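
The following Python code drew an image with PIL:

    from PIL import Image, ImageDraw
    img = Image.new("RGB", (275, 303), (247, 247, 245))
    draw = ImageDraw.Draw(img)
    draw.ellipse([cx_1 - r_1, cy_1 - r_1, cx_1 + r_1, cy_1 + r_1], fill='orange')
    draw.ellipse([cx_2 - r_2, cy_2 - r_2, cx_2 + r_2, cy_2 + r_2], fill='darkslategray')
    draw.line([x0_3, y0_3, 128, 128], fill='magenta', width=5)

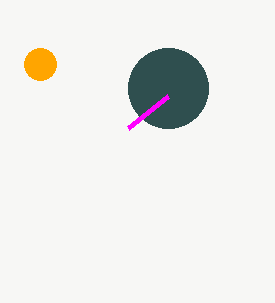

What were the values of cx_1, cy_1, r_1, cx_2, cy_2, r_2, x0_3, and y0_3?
cx_1 = 40, cy_1 = 64, r_1 = 16, cx_2 = 168, cy_2 = 88, r_2 = 40, x0_3 = 168, y0_3 = 96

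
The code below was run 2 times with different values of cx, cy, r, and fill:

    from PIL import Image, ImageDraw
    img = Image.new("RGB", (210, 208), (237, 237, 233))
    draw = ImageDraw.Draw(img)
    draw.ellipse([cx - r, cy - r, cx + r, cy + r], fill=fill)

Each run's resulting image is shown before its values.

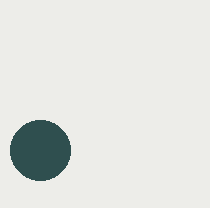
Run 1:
cx = 40, cy = 150, r = 30, fill = 'darkslategray'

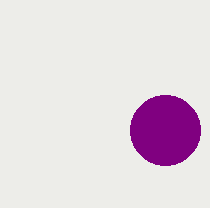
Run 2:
cx = 165
cy = 130
r = 35
fill = 'purple'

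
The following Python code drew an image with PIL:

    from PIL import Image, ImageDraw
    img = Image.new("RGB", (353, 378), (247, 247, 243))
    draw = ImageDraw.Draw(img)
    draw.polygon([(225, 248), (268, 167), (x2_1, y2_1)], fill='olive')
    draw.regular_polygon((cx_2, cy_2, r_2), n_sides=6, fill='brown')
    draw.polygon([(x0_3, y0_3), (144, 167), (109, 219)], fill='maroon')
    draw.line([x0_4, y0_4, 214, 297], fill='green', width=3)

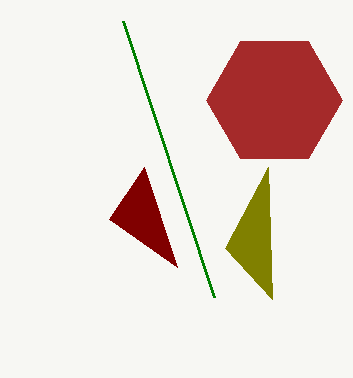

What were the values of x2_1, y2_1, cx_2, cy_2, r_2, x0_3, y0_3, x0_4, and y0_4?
x2_1 = 272, y2_1 = 299, cx_2 = 274, cy_2 = 100, r_2 = 68, x0_3 = 177, y0_3 = 267, x0_4 = 123, y0_4 = 21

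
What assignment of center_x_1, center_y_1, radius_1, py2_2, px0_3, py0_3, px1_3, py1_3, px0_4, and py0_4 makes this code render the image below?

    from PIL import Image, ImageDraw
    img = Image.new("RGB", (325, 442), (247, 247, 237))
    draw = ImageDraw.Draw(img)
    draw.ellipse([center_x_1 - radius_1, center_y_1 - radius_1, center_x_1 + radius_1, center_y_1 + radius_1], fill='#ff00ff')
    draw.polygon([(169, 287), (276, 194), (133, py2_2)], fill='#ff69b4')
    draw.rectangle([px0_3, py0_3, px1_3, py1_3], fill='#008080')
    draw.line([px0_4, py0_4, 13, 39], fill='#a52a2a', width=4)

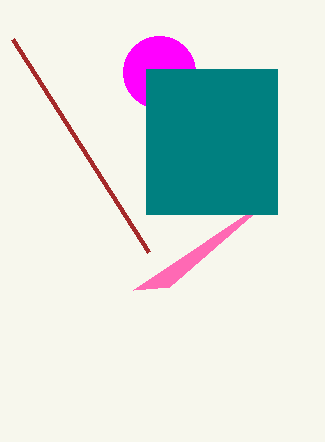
center_x_1 = 159
center_y_1 = 72
radius_1 = 36
py2_2 = 290
px0_3 = 146
py0_3 = 69
px1_3 = 277
py1_3 = 214
px0_4 = 149
py0_4 = 252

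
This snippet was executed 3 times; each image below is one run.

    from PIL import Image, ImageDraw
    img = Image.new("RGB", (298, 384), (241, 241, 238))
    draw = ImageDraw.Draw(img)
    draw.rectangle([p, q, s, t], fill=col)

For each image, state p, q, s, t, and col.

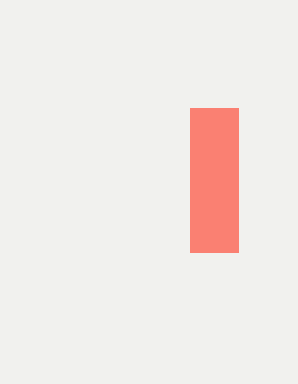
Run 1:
p = 190; q = 108; s = 238; t = 252; col = 'salmon'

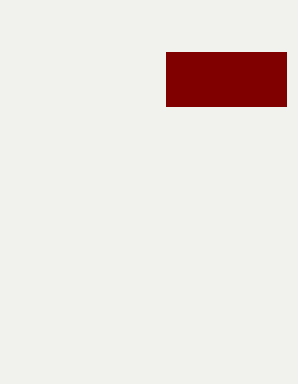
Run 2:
p = 166
q = 52
s = 286
t = 106
col = 'maroon'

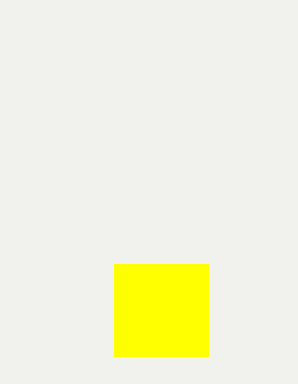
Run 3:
p = 114; q = 264; s = 208; t = 356; col = 'yellow'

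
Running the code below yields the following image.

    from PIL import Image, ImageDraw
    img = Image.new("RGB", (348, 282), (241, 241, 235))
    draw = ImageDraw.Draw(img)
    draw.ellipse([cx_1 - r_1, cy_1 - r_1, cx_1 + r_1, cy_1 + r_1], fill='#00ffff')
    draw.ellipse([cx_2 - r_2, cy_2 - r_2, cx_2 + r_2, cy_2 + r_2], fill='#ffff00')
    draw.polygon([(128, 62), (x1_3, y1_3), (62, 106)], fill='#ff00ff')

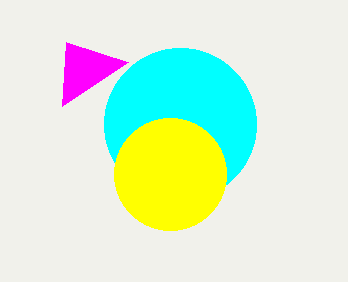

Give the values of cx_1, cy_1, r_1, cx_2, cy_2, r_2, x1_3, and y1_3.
cx_1 = 180
cy_1 = 124
r_1 = 76
cx_2 = 170
cy_2 = 174
r_2 = 56
x1_3 = 66
y1_3 = 42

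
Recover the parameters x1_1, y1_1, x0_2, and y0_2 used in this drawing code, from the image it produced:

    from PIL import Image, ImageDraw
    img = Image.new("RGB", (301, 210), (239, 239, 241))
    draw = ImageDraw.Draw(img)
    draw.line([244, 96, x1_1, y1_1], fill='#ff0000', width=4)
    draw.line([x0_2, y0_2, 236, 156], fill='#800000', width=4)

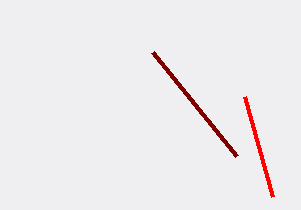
x1_1 = 272
y1_1 = 196
x0_2 = 152
y0_2 = 52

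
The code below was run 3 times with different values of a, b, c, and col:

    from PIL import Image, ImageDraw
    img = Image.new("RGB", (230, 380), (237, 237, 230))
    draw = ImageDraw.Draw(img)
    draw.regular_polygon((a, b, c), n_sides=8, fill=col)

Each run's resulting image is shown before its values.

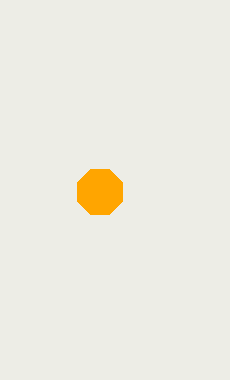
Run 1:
a = 100, b = 192, c = 24, col = 'orange'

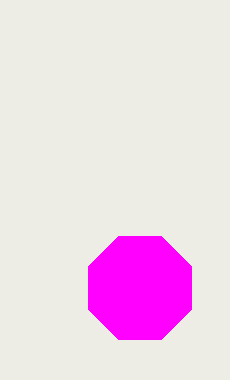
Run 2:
a = 140; b = 288; c = 56; col = 'magenta'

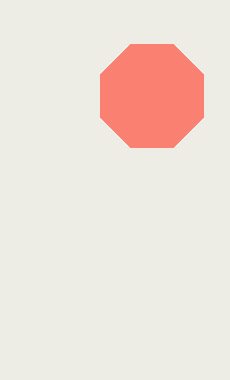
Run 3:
a = 152; b = 96; c = 56; col = 'salmon'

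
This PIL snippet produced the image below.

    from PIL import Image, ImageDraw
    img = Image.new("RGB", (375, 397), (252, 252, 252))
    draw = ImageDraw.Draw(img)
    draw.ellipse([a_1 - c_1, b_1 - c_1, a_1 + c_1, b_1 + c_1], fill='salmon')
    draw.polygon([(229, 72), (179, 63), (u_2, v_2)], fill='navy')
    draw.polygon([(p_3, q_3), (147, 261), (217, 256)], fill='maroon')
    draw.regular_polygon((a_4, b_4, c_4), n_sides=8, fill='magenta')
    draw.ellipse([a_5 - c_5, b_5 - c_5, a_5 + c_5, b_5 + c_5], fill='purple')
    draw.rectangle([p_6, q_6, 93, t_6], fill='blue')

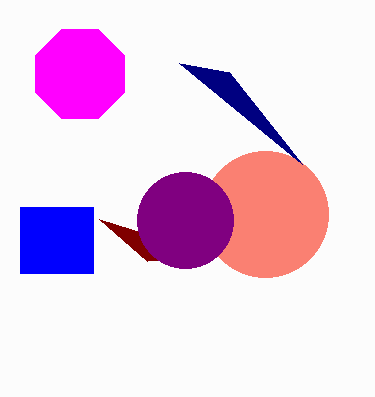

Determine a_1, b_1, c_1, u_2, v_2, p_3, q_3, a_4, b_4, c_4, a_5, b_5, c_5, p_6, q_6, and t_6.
a_1 = 265; b_1 = 214; c_1 = 63; u_2 = 302; v_2 = 164; p_3 = 99; q_3 = 219; a_4 = 80; b_4 = 74; c_4 = 48; a_5 = 185; b_5 = 220; c_5 = 48; p_6 = 20; q_6 = 207; t_6 = 273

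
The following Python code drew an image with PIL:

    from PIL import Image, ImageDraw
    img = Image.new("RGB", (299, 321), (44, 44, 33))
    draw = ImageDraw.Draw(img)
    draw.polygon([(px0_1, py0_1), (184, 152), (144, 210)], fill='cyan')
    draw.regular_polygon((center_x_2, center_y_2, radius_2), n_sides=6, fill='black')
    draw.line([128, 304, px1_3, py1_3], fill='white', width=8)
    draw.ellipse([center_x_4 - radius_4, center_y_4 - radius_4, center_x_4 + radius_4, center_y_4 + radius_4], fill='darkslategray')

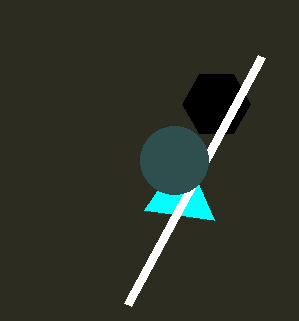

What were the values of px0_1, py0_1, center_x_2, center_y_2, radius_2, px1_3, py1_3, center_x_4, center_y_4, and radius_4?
px0_1 = 214
py0_1 = 220
center_x_2 = 216
center_y_2 = 104
radius_2 = 34
px1_3 = 262
py1_3 = 56
center_x_4 = 174
center_y_4 = 160
radius_4 = 34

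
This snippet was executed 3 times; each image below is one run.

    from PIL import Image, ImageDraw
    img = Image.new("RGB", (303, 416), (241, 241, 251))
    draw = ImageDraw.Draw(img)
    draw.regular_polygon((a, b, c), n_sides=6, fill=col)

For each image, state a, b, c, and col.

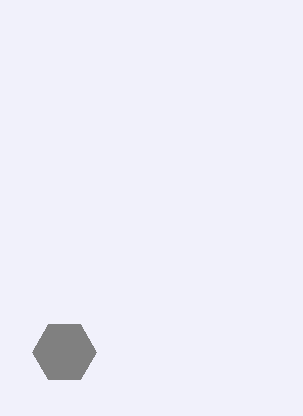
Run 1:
a = 64, b = 352, c = 32, col = 'gray'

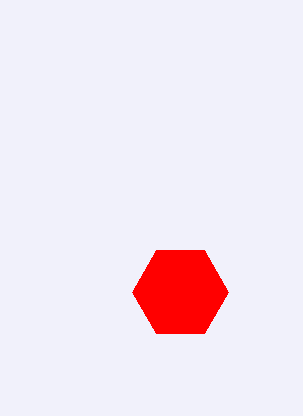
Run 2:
a = 180; b = 292; c = 48; col = 'red'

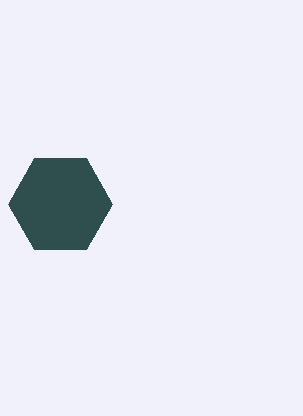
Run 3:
a = 60
b = 204
c = 52
col = 'darkslategray'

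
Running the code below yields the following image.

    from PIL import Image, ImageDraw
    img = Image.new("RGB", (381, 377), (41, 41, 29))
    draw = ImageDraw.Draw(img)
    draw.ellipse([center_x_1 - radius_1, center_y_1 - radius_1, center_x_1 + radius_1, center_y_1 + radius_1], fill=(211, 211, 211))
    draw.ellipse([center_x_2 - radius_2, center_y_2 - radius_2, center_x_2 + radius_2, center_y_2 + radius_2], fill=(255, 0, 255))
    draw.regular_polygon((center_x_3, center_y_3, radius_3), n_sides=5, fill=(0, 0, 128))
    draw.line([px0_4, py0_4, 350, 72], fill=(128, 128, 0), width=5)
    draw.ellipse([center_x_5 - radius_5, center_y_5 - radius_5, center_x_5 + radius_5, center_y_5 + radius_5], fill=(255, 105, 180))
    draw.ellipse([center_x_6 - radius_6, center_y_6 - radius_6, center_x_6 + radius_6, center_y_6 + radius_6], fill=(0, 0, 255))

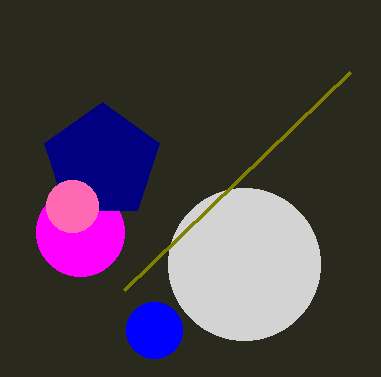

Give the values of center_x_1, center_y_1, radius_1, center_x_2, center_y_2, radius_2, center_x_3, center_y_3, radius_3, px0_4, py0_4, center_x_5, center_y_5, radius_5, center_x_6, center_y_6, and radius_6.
center_x_1 = 244; center_y_1 = 264; radius_1 = 76; center_x_2 = 80; center_y_2 = 232; radius_2 = 44; center_x_3 = 102; center_y_3 = 162; radius_3 = 60; px0_4 = 124; py0_4 = 290; center_x_5 = 72; center_y_5 = 206; radius_5 = 26; center_x_6 = 154; center_y_6 = 330; radius_6 = 28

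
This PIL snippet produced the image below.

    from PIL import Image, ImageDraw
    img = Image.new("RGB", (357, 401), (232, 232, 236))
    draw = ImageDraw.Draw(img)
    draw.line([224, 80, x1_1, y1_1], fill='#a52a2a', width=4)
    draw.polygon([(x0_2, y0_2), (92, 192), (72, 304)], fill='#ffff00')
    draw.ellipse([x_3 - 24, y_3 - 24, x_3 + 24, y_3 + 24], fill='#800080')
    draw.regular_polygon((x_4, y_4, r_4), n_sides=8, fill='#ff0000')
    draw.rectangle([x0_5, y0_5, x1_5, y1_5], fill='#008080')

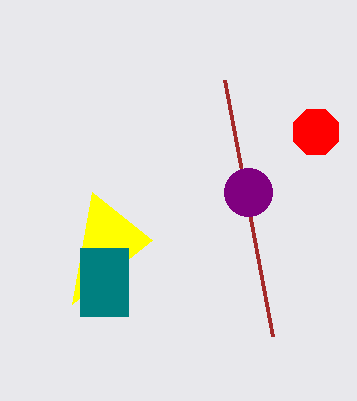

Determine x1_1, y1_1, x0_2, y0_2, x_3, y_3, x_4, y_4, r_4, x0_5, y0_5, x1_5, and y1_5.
x1_1 = 272, y1_1 = 336, x0_2 = 152, y0_2 = 240, x_3 = 248, y_3 = 192, x_4 = 316, y_4 = 132, r_4 = 24, x0_5 = 80, y0_5 = 248, x1_5 = 128, y1_5 = 316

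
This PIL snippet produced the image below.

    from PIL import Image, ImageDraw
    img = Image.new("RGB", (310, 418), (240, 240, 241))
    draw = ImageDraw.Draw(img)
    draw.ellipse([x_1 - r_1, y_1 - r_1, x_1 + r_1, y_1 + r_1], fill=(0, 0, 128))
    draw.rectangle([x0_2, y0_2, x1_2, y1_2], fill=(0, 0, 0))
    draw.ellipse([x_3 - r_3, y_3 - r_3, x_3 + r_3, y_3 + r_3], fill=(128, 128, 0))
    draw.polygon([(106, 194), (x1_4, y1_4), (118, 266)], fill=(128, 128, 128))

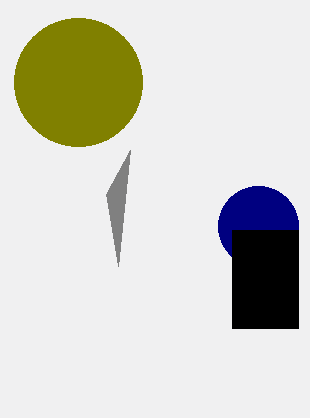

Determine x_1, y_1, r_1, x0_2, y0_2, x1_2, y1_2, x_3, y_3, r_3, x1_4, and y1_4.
x_1 = 258; y_1 = 226; r_1 = 40; x0_2 = 232; y0_2 = 230; x1_2 = 298; y1_2 = 328; x_3 = 78; y_3 = 82; r_3 = 64; x1_4 = 130; y1_4 = 150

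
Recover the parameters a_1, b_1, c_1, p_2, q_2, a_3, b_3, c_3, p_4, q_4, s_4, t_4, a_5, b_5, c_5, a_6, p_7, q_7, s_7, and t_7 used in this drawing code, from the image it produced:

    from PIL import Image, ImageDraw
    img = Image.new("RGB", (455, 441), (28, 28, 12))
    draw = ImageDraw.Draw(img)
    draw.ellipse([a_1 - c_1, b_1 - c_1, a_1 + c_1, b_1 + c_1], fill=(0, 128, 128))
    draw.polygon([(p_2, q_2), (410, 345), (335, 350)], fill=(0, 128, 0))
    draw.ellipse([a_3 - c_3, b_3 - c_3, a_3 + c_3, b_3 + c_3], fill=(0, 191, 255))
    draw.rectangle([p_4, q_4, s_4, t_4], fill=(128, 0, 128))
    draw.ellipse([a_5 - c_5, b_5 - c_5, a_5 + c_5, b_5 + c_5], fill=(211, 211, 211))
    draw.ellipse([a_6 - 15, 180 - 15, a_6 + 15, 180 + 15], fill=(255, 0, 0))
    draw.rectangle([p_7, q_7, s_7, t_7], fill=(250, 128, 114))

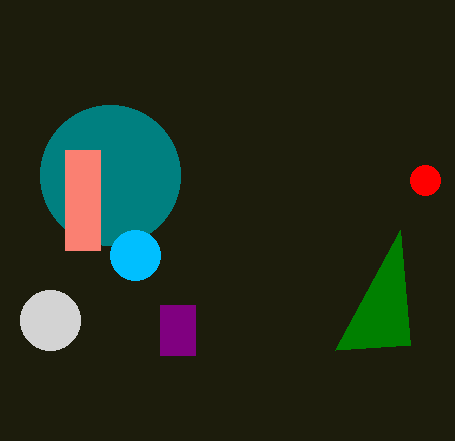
a_1 = 110; b_1 = 175; c_1 = 70; p_2 = 400; q_2 = 230; a_3 = 135; b_3 = 255; c_3 = 25; p_4 = 160; q_4 = 305; s_4 = 195; t_4 = 355; a_5 = 50; b_5 = 320; c_5 = 30; a_6 = 425; p_7 = 65; q_7 = 150; s_7 = 100; t_7 = 250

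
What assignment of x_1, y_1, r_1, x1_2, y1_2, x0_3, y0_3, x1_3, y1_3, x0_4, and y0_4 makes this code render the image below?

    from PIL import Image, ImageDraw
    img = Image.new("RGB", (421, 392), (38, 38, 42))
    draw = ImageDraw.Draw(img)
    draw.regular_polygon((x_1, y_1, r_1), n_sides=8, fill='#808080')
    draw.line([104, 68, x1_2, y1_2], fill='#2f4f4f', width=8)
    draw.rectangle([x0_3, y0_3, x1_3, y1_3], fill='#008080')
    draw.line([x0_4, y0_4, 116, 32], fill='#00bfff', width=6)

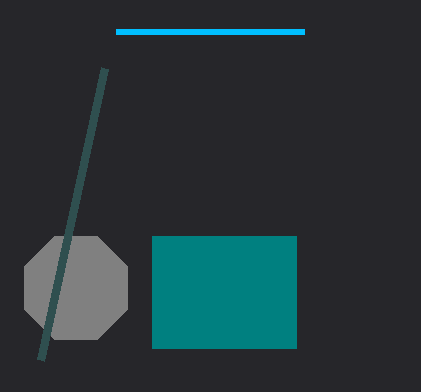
x_1 = 76
y_1 = 288
r_1 = 56
x1_2 = 40
y1_2 = 360
x0_3 = 152
y0_3 = 236
x1_3 = 296
y1_3 = 348
x0_4 = 304
y0_4 = 32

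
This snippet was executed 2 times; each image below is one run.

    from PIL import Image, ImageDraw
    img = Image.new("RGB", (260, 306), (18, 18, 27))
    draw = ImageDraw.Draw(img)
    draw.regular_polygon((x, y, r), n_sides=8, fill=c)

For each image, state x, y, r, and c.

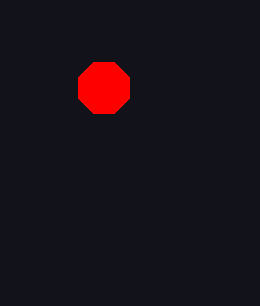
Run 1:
x = 104; y = 88; r = 28; c = 'red'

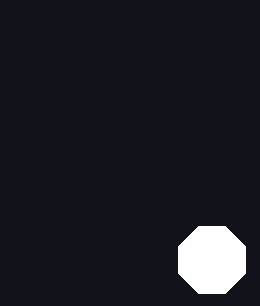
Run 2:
x = 212; y = 260; r = 36; c = 'white'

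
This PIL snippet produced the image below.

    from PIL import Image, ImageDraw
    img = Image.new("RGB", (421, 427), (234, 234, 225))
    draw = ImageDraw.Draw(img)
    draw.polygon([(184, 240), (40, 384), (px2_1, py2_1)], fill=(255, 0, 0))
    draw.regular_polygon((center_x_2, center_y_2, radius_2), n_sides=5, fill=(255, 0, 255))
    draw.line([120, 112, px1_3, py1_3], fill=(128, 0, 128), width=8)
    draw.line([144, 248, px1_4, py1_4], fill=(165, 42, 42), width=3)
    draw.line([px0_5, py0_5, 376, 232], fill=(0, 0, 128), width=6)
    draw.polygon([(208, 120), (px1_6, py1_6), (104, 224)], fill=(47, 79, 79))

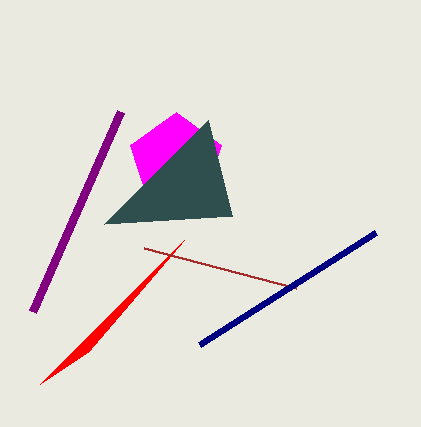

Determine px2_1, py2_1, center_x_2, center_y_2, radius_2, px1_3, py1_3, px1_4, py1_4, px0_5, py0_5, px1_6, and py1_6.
px2_1 = 88; py2_1 = 352; center_x_2 = 176; center_y_2 = 160; radius_2 = 48; px1_3 = 32; py1_3 = 312; px1_4 = 296; py1_4 = 288; px0_5 = 200; py0_5 = 344; px1_6 = 232; py1_6 = 216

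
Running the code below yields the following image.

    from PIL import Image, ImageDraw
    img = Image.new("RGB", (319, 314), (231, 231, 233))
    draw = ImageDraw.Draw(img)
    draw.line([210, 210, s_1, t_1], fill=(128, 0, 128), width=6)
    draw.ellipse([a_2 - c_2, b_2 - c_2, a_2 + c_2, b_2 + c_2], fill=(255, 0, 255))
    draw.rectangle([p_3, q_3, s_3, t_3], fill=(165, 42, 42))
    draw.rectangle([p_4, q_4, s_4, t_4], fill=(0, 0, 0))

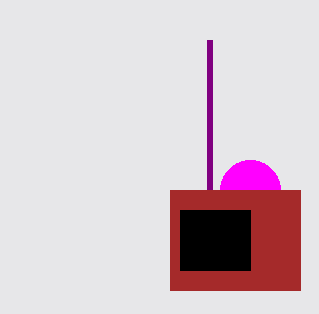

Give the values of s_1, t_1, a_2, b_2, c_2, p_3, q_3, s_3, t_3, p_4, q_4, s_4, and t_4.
s_1 = 210; t_1 = 40; a_2 = 250; b_2 = 190; c_2 = 30; p_3 = 170; q_3 = 190; s_3 = 300; t_3 = 290; p_4 = 180; q_4 = 210; s_4 = 250; t_4 = 270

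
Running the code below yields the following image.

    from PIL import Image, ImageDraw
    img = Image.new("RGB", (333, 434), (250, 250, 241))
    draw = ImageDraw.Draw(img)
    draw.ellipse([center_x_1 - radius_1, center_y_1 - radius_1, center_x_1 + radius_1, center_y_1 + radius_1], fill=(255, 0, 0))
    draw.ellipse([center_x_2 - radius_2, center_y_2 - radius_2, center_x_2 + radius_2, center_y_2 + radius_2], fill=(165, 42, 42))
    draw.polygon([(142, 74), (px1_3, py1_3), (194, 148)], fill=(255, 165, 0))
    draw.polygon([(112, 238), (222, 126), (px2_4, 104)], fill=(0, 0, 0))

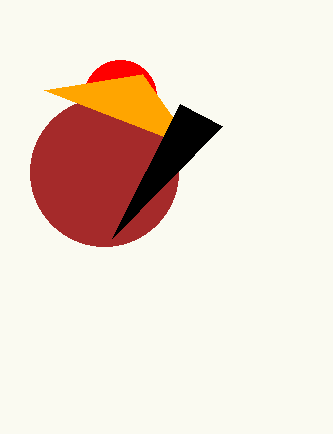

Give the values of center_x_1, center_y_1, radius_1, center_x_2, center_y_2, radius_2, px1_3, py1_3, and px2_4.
center_x_1 = 120, center_y_1 = 96, radius_1 = 36, center_x_2 = 104, center_y_2 = 172, radius_2 = 74, px1_3 = 44, py1_3 = 90, px2_4 = 180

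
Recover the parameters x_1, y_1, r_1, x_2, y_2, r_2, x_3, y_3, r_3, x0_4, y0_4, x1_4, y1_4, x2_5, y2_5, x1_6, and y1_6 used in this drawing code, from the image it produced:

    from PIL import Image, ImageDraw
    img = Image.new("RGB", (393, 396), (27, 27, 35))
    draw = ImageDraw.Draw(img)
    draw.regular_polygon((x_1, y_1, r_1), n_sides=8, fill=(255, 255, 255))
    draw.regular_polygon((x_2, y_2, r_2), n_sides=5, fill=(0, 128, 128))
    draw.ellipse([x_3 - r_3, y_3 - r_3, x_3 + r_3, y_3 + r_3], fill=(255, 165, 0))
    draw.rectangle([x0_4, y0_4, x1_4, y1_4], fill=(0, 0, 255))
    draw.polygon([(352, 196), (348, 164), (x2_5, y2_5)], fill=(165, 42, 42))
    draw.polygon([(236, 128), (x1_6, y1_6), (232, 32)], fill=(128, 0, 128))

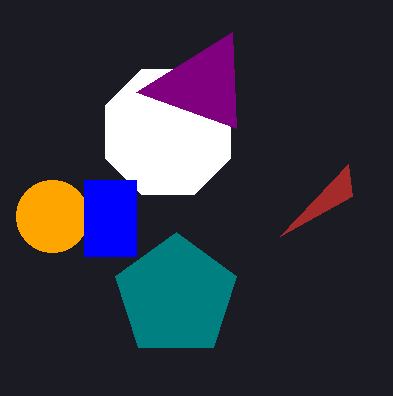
x_1 = 168
y_1 = 132
r_1 = 68
x_2 = 176
y_2 = 296
r_2 = 64
x_3 = 52
y_3 = 216
r_3 = 36
x0_4 = 84
y0_4 = 180
x1_4 = 136
y1_4 = 256
x2_5 = 280
y2_5 = 236
x1_6 = 136
y1_6 = 92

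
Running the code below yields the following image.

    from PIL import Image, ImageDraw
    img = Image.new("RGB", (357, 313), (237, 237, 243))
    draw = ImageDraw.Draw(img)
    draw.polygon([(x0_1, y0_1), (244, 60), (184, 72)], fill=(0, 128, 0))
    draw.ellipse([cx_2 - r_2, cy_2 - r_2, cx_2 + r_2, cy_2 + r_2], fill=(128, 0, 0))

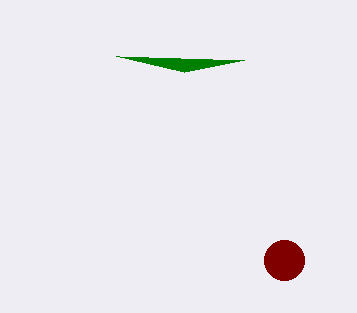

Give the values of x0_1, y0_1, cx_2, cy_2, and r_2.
x0_1 = 116, y0_1 = 56, cx_2 = 284, cy_2 = 260, r_2 = 20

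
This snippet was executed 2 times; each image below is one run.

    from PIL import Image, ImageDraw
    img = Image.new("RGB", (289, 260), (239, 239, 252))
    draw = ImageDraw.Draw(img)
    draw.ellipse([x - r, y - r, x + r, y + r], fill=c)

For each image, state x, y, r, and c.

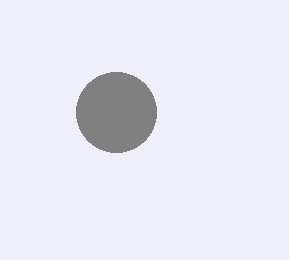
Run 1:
x = 116
y = 112
r = 40
c = 'gray'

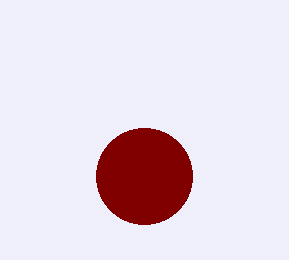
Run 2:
x = 144; y = 176; r = 48; c = 'maroon'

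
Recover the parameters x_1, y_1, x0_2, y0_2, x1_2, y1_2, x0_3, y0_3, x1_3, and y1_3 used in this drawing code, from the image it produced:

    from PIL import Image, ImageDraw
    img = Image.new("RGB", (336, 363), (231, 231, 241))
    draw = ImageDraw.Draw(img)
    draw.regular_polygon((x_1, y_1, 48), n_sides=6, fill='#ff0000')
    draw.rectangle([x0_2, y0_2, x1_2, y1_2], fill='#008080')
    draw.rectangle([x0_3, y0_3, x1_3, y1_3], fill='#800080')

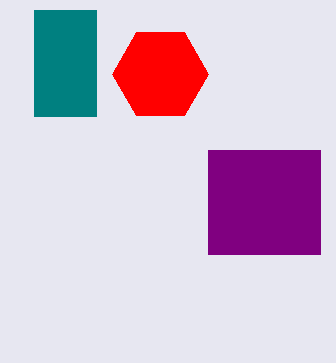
x_1 = 160; y_1 = 74; x0_2 = 34; y0_2 = 10; x1_2 = 96; y1_2 = 116; x0_3 = 208; y0_3 = 150; x1_3 = 320; y1_3 = 254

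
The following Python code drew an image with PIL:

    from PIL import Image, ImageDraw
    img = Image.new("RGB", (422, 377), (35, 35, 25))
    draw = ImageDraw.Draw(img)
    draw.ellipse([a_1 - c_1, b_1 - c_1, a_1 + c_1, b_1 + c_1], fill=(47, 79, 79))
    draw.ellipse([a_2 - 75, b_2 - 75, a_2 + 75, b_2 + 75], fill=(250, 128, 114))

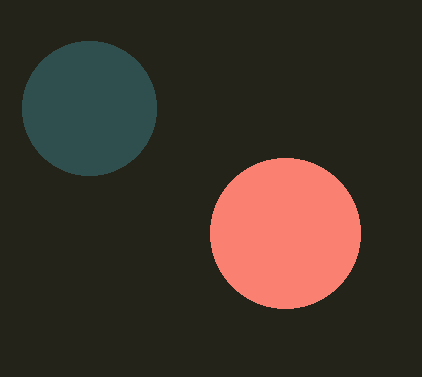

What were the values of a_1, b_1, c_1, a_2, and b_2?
a_1 = 89; b_1 = 108; c_1 = 67; a_2 = 285; b_2 = 233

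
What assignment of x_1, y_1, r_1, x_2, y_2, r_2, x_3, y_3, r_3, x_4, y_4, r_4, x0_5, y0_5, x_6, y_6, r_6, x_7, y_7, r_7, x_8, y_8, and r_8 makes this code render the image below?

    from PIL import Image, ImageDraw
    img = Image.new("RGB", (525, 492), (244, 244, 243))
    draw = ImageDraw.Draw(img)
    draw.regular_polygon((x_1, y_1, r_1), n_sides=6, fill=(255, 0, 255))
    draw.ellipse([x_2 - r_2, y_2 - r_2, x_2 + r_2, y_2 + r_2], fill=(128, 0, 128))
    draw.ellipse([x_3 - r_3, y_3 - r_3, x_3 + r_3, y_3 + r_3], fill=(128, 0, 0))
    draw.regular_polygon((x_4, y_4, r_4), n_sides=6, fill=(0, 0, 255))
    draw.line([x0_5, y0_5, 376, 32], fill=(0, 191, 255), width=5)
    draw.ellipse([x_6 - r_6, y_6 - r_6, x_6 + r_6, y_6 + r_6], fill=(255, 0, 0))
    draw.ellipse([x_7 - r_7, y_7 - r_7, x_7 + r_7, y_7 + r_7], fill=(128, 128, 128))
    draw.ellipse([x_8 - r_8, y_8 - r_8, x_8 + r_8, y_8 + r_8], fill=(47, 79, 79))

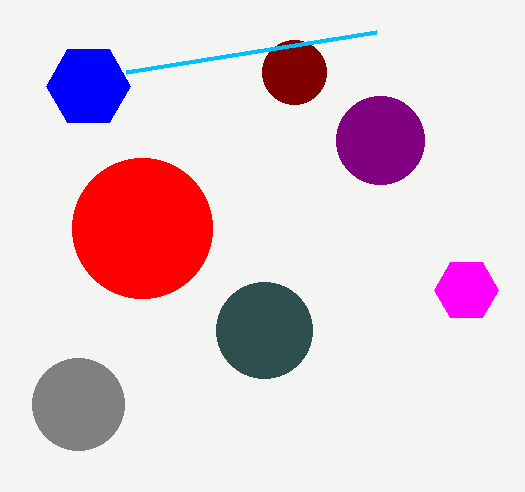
x_1 = 466, y_1 = 290, r_1 = 32, x_2 = 380, y_2 = 140, r_2 = 44, x_3 = 294, y_3 = 72, r_3 = 32, x_4 = 88, y_4 = 86, r_4 = 42, x0_5 = 126, y0_5 = 72, x_6 = 142, y_6 = 228, r_6 = 70, x_7 = 78, y_7 = 404, r_7 = 46, x_8 = 264, y_8 = 330, r_8 = 48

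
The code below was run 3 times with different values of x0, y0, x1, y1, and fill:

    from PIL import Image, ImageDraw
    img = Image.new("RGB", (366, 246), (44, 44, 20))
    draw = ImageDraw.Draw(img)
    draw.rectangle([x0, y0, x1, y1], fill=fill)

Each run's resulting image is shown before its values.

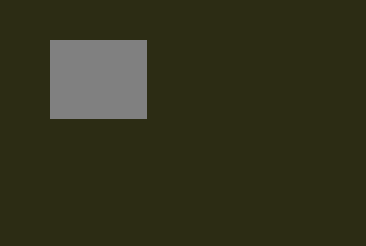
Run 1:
x0 = 50; y0 = 40; x1 = 146; y1 = 118; fill = 'gray'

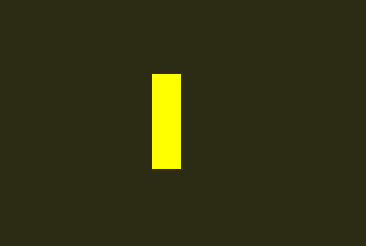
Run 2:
x0 = 152
y0 = 74
x1 = 180
y1 = 168
fill = 'yellow'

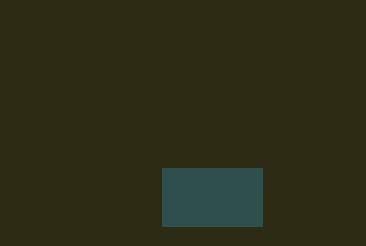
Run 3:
x0 = 162, y0 = 168, x1 = 262, y1 = 226, fill = 'darkslategray'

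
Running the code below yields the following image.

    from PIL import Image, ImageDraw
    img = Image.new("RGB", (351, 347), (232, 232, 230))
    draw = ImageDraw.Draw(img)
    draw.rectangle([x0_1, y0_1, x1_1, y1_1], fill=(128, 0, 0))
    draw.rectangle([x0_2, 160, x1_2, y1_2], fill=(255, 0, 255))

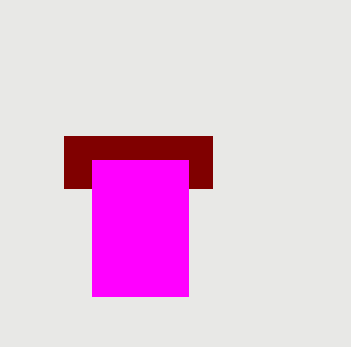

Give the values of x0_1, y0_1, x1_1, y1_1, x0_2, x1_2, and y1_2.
x0_1 = 64, y0_1 = 136, x1_1 = 212, y1_1 = 188, x0_2 = 92, x1_2 = 188, y1_2 = 296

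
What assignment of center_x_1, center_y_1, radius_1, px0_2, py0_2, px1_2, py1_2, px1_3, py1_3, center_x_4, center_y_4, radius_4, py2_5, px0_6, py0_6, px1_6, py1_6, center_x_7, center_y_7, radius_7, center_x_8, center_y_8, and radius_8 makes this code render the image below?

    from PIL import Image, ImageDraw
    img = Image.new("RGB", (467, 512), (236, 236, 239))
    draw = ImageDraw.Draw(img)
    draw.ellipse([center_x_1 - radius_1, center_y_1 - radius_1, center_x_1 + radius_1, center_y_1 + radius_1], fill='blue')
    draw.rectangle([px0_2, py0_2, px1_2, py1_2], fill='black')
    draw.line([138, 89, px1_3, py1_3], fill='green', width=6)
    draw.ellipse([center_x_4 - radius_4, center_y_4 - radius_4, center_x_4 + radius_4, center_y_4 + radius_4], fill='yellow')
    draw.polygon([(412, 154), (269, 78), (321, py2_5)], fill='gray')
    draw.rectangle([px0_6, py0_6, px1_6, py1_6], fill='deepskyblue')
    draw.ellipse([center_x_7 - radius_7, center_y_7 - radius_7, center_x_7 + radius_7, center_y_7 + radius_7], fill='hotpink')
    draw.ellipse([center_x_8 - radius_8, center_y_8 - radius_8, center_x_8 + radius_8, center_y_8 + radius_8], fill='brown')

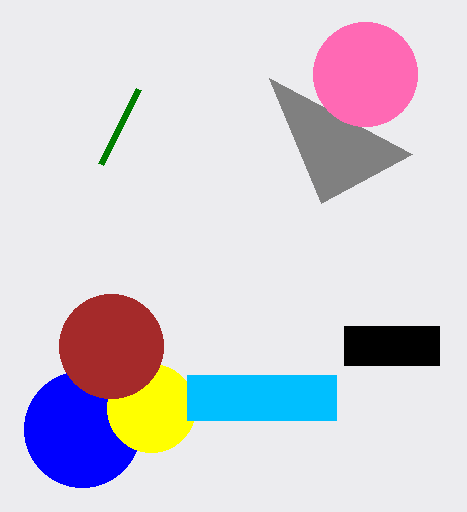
center_x_1 = 82, center_y_1 = 429, radius_1 = 58, px0_2 = 344, py0_2 = 326, px1_2 = 439, py1_2 = 365, px1_3 = 100, py1_3 = 164, center_x_4 = 151, center_y_4 = 408, radius_4 = 44, py2_5 = 203, px0_6 = 187, py0_6 = 375, px1_6 = 336, py1_6 = 420, center_x_7 = 365, center_y_7 = 74, radius_7 = 52, center_x_8 = 111, center_y_8 = 346, radius_8 = 52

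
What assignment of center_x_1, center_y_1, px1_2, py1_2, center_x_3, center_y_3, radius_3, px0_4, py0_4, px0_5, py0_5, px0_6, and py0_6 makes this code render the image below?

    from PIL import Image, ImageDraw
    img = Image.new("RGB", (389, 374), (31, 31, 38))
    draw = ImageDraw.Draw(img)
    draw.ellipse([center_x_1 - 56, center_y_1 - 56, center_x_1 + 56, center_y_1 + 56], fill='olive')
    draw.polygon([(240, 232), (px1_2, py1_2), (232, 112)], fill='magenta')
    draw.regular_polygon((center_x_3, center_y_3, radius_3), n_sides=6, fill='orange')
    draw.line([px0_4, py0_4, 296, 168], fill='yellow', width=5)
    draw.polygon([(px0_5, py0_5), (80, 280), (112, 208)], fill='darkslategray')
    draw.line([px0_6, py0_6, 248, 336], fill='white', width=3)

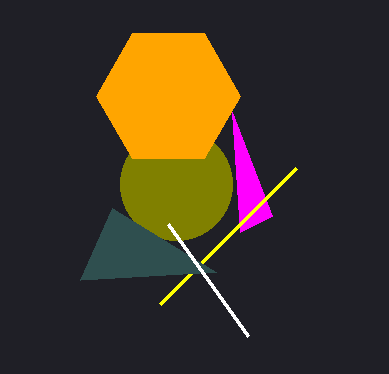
center_x_1 = 176
center_y_1 = 184
px1_2 = 272
py1_2 = 216
center_x_3 = 168
center_y_3 = 96
radius_3 = 72
px0_4 = 160
py0_4 = 304
px0_5 = 216
py0_5 = 272
px0_6 = 168
py0_6 = 224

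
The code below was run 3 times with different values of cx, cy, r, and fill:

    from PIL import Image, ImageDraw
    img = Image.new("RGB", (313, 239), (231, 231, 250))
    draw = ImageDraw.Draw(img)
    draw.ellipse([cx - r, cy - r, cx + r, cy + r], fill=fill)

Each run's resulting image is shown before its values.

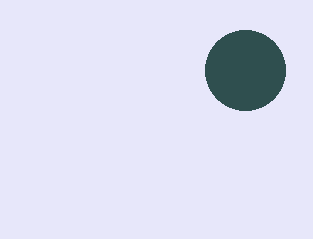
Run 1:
cx = 245; cy = 70; r = 40; fill = 'darkslategray'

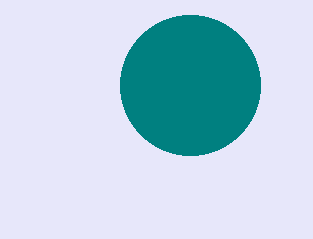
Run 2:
cx = 190; cy = 85; r = 70; fill = 'teal'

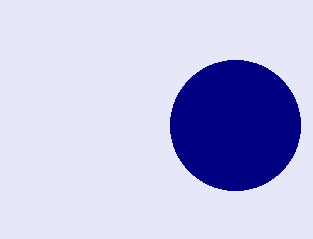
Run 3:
cx = 235; cy = 125; r = 65; fill = 'navy'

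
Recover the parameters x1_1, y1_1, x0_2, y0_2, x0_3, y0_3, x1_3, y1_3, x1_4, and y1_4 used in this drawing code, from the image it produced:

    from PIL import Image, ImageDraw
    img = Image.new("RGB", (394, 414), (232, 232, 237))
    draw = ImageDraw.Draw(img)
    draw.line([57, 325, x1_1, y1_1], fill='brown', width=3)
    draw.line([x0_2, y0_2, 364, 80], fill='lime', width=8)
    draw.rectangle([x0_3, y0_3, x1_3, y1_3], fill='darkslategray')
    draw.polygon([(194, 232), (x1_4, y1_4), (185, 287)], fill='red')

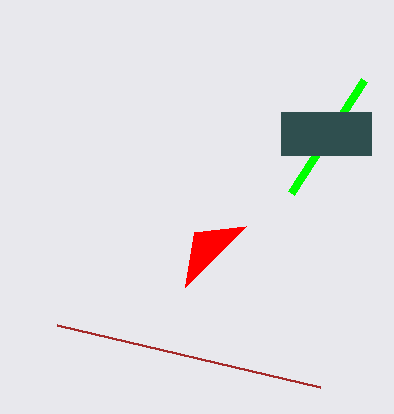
x1_1 = 320; y1_1 = 387; x0_2 = 291; y0_2 = 193; x0_3 = 281; y0_3 = 112; x1_3 = 371; y1_3 = 155; x1_4 = 246; y1_4 = 226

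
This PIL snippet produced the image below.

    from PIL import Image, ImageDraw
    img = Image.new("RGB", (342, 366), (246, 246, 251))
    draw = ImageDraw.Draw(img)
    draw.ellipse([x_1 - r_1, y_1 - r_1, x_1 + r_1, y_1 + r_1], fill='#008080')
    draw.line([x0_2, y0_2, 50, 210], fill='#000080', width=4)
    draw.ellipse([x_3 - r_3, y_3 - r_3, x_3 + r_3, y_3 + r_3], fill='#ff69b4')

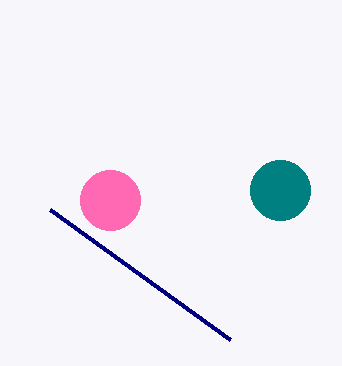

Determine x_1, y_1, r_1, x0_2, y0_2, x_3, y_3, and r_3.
x_1 = 280, y_1 = 190, r_1 = 30, x0_2 = 230, y0_2 = 340, x_3 = 110, y_3 = 200, r_3 = 30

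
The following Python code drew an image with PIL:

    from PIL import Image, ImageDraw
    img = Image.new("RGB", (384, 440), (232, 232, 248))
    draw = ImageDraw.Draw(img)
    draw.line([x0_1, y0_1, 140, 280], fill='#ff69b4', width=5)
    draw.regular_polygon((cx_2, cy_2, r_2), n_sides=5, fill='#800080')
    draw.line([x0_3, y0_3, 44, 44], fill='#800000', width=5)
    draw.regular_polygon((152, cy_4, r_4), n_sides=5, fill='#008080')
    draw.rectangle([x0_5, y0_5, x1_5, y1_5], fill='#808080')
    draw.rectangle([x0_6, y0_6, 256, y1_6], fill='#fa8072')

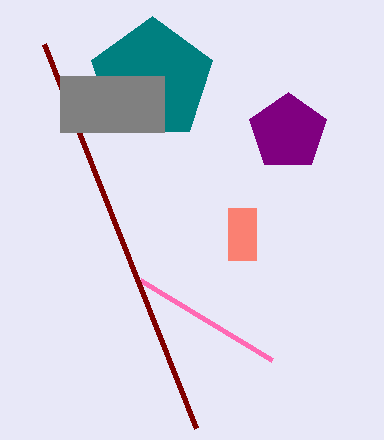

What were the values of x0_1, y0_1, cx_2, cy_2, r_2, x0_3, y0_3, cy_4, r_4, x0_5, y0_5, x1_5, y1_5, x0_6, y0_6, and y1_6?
x0_1 = 272; y0_1 = 360; cx_2 = 288; cy_2 = 132; r_2 = 40; x0_3 = 196; y0_3 = 428; cy_4 = 80; r_4 = 64; x0_5 = 60; y0_5 = 76; x1_5 = 164; y1_5 = 132; x0_6 = 228; y0_6 = 208; y1_6 = 260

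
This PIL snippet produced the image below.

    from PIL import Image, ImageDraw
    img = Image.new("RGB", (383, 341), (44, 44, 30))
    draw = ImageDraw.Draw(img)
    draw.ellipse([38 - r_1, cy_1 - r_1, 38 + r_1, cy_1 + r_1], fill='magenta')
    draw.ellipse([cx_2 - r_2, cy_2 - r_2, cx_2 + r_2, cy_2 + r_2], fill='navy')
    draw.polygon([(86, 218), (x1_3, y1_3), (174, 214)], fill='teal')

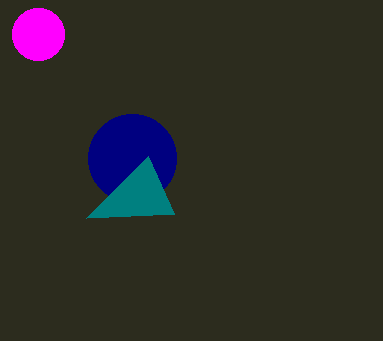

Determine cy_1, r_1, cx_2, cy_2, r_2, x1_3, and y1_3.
cy_1 = 34; r_1 = 26; cx_2 = 132; cy_2 = 158; r_2 = 44; x1_3 = 148; y1_3 = 156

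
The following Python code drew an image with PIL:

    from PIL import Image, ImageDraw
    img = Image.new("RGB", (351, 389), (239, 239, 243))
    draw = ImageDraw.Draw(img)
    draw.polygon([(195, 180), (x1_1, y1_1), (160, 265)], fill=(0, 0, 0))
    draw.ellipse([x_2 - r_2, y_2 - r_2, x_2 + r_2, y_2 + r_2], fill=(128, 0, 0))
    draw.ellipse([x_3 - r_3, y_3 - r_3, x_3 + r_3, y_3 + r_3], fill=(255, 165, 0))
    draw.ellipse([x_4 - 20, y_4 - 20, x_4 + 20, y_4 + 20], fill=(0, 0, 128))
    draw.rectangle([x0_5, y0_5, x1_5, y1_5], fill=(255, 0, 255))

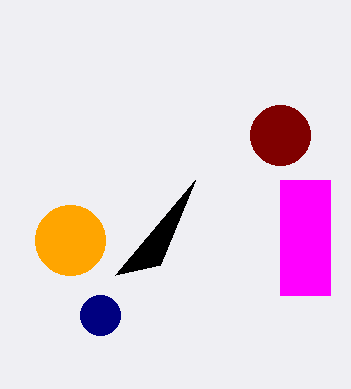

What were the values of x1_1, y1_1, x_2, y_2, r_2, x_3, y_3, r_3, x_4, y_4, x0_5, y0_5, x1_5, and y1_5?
x1_1 = 115; y1_1 = 275; x_2 = 280; y_2 = 135; r_2 = 30; x_3 = 70; y_3 = 240; r_3 = 35; x_4 = 100; y_4 = 315; x0_5 = 280; y0_5 = 180; x1_5 = 330; y1_5 = 295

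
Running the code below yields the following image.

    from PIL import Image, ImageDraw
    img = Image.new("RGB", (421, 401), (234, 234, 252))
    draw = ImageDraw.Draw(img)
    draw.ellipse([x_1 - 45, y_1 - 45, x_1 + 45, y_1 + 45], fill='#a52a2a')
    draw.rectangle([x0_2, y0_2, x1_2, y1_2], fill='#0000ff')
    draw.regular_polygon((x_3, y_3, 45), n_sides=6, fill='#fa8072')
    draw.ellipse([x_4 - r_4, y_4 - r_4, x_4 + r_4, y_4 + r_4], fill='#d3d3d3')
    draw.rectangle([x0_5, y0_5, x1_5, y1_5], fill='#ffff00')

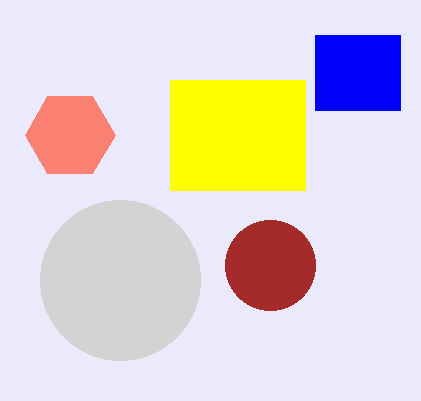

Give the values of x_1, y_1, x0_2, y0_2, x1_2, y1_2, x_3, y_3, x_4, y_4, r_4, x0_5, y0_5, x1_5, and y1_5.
x_1 = 270, y_1 = 265, x0_2 = 315, y0_2 = 35, x1_2 = 400, y1_2 = 110, x_3 = 70, y_3 = 135, x_4 = 120, y_4 = 280, r_4 = 80, x0_5 = 170, y0_5 = 80, x1_5 = 305, y1_5 = 190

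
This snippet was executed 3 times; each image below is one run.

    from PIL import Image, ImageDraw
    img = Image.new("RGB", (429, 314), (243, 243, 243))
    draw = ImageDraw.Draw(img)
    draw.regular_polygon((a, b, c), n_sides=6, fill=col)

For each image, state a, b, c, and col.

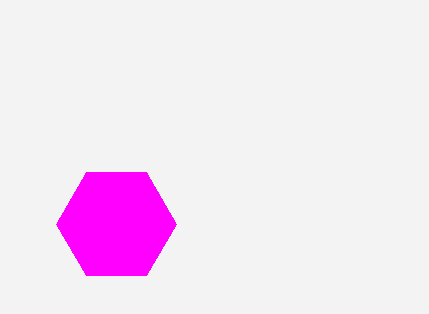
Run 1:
a = 116
b = 224
c = 60
col = 'magenta'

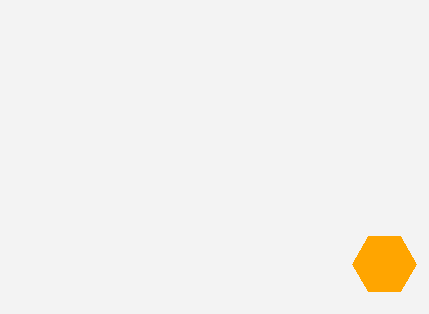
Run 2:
a = 384
b = 264
c = 32
col = 'orange'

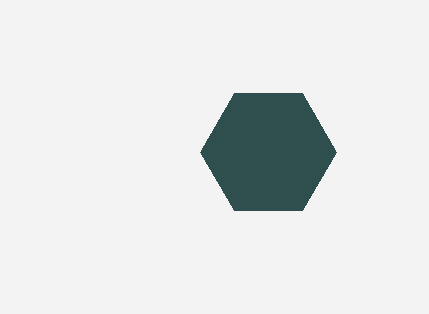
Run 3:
a = 268, b = 152, c = 68, col = 'darkslategray'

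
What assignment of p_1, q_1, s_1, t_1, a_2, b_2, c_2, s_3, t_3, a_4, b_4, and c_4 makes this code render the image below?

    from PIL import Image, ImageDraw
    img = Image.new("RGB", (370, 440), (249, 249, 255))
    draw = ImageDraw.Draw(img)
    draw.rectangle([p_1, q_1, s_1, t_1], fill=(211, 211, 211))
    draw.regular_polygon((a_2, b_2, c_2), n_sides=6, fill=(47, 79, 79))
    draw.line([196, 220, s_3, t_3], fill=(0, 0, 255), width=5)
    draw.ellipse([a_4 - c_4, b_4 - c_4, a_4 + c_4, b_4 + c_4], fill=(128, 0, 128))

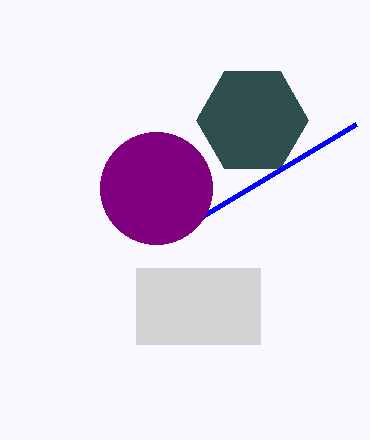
p_1 = 136, q_1 = 268, s_1 = 260, t_1 = 344, a_2 = 252, b_2 = 120, c_2 = 56, s_3 = 356, t_3 = 124, a_4 = 156, b_4 = 188, c_4 = 56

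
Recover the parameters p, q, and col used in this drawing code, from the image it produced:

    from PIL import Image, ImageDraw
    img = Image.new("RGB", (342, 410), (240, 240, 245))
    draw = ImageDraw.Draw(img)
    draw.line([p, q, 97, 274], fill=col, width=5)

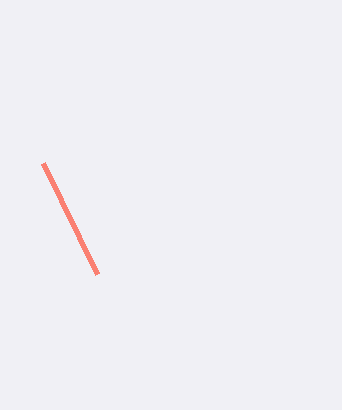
p = 43
q = 163
col = 'salmon'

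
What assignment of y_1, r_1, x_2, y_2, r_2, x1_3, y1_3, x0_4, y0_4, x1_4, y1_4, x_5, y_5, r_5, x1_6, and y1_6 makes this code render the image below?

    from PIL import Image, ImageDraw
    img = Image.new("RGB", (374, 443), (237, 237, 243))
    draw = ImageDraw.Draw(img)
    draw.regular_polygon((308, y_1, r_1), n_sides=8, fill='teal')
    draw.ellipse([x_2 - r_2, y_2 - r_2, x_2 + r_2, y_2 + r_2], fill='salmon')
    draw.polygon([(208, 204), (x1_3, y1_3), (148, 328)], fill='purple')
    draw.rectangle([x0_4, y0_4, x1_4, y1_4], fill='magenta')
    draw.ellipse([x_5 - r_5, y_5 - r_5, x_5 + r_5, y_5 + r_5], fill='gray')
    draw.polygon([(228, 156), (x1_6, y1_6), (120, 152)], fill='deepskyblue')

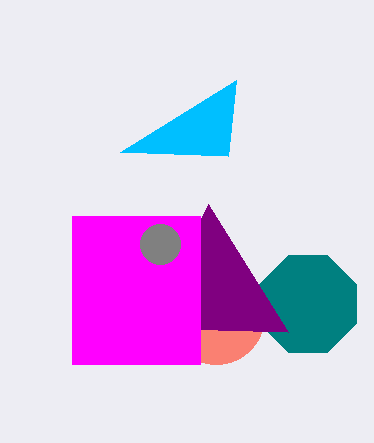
y_1 = 304, r_1 = 52, x_2 = 216, y_2 = 316, r_2 = 48, x1_3 = 288, y1_3 = 332, x0_4 = 72, y0_4 = 216, x1_4 = 200, y1_4 = 364, x_5 = 160, y_5 = 244, r_5 = 20, x1_6 = 236, y1_6 = 80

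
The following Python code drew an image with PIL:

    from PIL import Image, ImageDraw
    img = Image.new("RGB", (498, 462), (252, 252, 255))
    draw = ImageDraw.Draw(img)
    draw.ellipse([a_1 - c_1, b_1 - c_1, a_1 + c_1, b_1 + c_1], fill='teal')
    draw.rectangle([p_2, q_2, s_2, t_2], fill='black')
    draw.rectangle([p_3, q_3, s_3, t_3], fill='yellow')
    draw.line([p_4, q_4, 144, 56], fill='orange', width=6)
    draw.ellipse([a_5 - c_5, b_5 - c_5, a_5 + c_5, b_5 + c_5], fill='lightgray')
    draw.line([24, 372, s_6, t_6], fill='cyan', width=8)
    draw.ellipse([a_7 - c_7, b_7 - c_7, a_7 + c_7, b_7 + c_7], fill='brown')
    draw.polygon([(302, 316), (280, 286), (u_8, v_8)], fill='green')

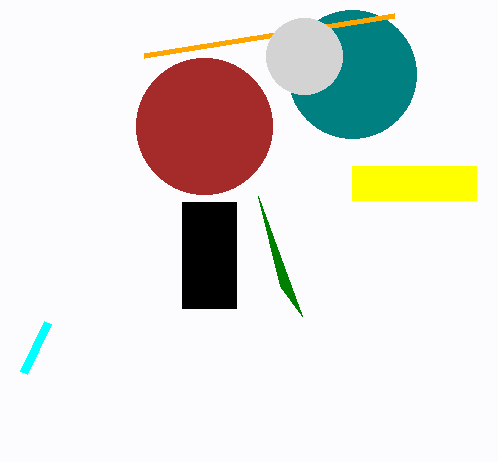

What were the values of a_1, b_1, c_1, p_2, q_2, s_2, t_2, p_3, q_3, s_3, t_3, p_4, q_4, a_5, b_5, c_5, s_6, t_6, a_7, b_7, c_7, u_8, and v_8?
a_1 = 352
b_1 = 74
c_1 = 64
p_2 = 182
q_2 = 202
s_2 = 236
t_2 = 308
p_3 = 352
q_3 = 166
s_3 = 476
t_3 = 200
p_4 = 394
q_4 = 16
a_5 = 304
b_5 = 56
c_5 = 38
s_6 = 48
t_6 = 322
a_7 = 204
b_7 = 126
c_7 = 68
u_8 = 258
v_8 = 196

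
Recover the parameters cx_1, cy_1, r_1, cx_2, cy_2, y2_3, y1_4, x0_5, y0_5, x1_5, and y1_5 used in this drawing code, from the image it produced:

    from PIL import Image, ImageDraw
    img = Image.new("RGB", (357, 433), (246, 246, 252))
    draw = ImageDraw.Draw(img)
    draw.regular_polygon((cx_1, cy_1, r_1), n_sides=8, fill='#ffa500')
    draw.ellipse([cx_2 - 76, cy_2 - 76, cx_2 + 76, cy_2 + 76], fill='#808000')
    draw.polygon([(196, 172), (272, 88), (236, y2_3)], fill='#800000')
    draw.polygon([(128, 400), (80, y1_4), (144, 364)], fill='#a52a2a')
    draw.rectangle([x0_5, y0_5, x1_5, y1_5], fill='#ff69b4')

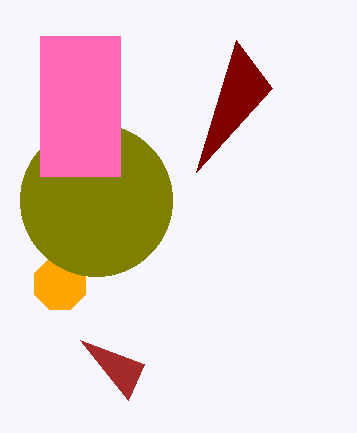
cx_1 = 60; cy_1 = 284; r_1 = 28; cx_2 = 96; cy_2 = 200; y2_3 = 40; y1_4 = 340; x0_5 = 40; y0_5 = 36; x1_5 = 120; y1_5 = 176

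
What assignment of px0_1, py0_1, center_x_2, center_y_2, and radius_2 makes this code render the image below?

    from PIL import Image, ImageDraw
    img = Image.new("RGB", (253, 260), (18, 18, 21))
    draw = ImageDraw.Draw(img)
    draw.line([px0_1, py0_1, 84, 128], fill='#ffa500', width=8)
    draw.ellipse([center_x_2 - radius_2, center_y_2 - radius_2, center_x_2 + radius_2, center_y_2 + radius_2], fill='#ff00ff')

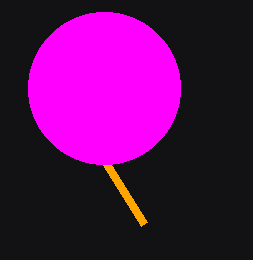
px0_1 = 144, py0_1 = 224, center_x_2 = 104, center_y_2 = 88, radius_2 = 76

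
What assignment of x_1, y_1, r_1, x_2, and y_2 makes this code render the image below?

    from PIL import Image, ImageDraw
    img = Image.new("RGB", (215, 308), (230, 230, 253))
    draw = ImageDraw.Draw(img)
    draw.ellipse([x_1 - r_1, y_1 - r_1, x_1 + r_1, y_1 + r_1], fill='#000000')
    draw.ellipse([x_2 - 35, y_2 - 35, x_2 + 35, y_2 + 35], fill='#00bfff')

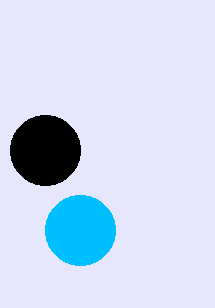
x_1 = 45, y_1 = 150, r_1 = 35, x_2 = 80, y_2 = 230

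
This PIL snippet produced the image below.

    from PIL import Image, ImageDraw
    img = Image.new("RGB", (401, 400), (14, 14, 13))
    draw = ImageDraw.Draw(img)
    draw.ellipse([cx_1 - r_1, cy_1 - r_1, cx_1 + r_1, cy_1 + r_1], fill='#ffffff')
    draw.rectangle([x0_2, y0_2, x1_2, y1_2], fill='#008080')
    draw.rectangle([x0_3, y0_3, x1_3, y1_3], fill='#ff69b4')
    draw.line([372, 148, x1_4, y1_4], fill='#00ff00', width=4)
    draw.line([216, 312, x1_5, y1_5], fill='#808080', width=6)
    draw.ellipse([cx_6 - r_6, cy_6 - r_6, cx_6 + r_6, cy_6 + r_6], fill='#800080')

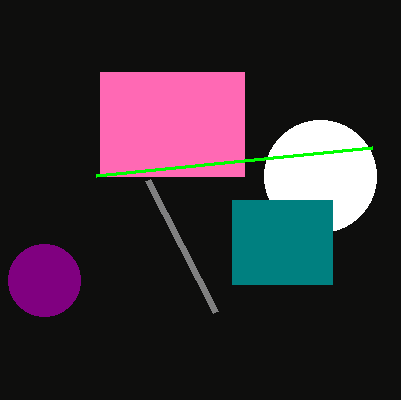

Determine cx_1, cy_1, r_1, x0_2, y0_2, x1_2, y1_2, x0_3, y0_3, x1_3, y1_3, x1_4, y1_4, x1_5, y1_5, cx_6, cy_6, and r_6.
cx_1 = 320, cy_1 = 176, r_1 = 56, x0_2 = 232, y0_2 = 200, x1_2 = 332, y1_2 = 284, x0_3 = 100, y0_3 = 72, x1_3 = 244, y1_3 = 176, x1_4 = 96, y1_4 = 176, x1_5 = 148, y1_5 = 180, cx_6 = 44, cy_6 = 280, r_6 = 36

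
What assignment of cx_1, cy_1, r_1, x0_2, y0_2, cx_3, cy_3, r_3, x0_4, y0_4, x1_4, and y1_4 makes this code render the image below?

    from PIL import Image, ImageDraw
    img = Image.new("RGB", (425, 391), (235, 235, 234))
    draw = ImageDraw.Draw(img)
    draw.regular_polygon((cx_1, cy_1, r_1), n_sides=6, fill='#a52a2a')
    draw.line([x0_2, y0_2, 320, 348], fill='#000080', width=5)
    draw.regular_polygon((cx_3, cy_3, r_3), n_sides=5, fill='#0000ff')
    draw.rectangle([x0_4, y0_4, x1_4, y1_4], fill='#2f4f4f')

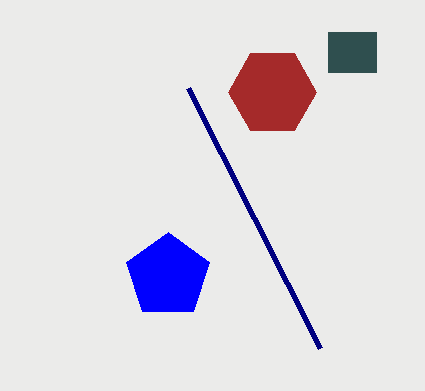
cx_1 = 272, cy_1 = 92, r_1 = 44, x0_2 = 188, y0_2 = 88, cx_3 = 168, cy_3 = 276, r_3 = 44, x0_4 = 328, y0_4 = 32, x1_4 = 376, y1_4 = 72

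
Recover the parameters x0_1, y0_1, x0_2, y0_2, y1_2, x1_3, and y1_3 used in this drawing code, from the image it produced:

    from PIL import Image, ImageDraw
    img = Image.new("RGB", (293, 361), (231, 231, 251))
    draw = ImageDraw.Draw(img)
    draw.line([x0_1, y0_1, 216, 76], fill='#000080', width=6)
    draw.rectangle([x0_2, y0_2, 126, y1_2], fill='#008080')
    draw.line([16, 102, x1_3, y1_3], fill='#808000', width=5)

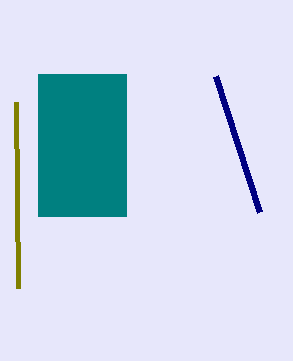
x0_1 = 260; y0_1 = 212; x0_2 = 38; y0_2 = 74; y1_2 = 216; x1_3 = 18; y1_3 = 288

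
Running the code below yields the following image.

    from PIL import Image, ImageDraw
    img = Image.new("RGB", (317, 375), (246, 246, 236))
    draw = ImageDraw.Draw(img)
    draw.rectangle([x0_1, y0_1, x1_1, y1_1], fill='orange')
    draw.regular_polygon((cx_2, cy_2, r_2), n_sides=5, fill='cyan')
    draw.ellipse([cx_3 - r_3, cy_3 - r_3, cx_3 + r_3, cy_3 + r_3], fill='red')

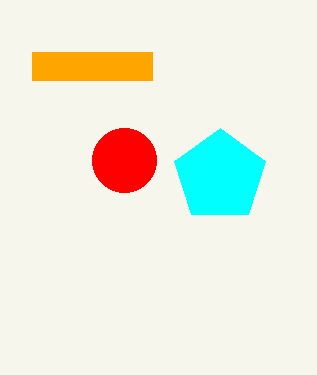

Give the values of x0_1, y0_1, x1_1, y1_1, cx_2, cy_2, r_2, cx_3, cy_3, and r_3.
x0_1 = 32
y0_1 = 52
x1_1 = 152
y1_1 = 80
cx_2 = 220
cy_2 = 176
r_2 = 48
cx_3 = 124
cy_3 = 160
r_3 = 32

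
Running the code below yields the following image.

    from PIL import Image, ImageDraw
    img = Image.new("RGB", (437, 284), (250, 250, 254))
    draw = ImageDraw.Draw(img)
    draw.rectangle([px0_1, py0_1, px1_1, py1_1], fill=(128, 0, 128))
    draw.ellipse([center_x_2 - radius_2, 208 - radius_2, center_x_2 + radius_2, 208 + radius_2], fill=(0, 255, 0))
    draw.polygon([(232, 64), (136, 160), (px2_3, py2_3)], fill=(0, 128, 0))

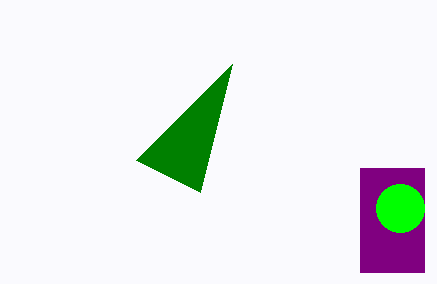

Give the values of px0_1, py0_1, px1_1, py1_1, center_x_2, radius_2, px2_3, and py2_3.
px0_1 = 360
py0_1 = 168
px1_1 = 424
py1_1 = 272
center_x_2 = 400
radius_2 = 24
px2_3 = 200
py2_3 = 192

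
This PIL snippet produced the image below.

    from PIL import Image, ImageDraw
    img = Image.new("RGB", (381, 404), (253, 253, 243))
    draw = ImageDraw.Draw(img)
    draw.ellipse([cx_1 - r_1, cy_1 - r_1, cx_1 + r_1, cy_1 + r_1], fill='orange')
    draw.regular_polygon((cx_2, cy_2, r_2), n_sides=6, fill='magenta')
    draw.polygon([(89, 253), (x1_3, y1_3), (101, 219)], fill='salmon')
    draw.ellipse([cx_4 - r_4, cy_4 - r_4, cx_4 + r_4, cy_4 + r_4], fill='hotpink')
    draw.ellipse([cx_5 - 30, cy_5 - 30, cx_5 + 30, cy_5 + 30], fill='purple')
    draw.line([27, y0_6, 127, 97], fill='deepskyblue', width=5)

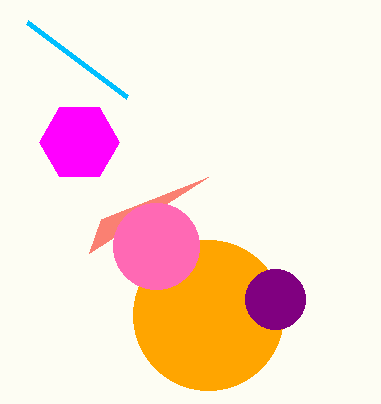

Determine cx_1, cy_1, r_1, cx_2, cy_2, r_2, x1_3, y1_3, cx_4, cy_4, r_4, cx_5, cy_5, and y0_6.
cx_1 = 208
cy_1 = 315
r_1 = 75
cx_2 = 79
cy_2 = 142
r_2 = 40
x1_3 = 208
y1_3 = 177
cx_4 = 156
cy_4 = 246
r_4 = 43
cx_5 = 275
cy_5 = 299
y0_6 = 22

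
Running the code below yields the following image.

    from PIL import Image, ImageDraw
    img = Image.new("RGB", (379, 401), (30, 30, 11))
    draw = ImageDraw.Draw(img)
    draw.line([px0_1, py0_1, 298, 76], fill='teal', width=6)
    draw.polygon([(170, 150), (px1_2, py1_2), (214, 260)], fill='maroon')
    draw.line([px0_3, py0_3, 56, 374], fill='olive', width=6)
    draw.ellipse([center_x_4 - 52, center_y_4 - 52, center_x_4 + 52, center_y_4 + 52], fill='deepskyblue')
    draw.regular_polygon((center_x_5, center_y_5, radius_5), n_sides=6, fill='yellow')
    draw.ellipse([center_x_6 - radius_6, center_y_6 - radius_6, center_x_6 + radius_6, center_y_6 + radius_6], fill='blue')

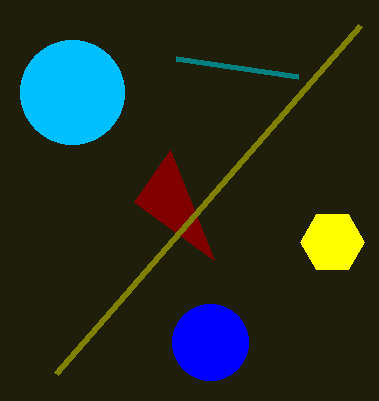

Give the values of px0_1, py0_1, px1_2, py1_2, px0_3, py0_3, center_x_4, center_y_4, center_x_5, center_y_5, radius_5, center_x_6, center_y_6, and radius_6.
px0_1 = 176, py0_1 = 58, px1_2 = 134, py1_2 = 202, px0_3 = 360, py0_3 = 26, center_x_4 = 72, center_y_4 = 92, center_x_5 = 332, center_y_5 = 242, radius_5 = 32, center_x_6 = 210, center_y_6 = 342, radius_6 = 38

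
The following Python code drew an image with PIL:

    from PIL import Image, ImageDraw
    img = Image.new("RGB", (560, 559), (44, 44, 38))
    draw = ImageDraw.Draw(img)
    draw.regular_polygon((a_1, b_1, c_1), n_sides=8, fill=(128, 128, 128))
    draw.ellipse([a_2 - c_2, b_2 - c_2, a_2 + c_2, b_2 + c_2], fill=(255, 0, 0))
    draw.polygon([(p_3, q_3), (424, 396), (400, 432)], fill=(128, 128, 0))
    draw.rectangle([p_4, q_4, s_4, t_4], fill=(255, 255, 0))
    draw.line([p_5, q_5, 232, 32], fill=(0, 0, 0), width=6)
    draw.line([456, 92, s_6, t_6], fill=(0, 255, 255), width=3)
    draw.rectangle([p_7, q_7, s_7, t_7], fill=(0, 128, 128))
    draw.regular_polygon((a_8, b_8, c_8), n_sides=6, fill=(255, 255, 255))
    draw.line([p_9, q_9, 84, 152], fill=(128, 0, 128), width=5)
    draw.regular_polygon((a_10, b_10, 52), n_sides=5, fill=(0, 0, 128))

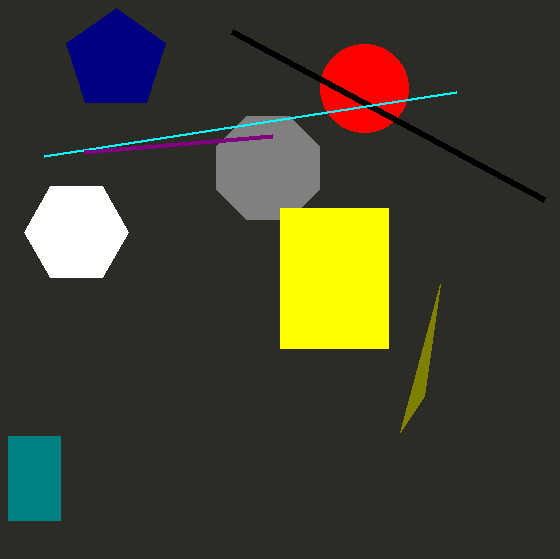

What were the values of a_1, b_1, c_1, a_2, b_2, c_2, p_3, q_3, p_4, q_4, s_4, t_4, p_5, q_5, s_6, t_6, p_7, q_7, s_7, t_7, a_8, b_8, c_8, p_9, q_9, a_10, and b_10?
a_1 = 268; b_1 = 168; c_1 = 56; a_2 = 364; b_2 = 88; c_2 = 44; p_3 = 440; q_3 = 284; p_4 = 280; q_4 = 208; s_4 = 388; t_4 = 348; p_5 = 544; q_5 = 200; s_6 = 44; t_6 = 156; p_7 = 8; q_7 = 436; s_7 = 60; t_7 = 520; a_8 = 76; b_8 = 232; c_8 = 52; p_9 = 272; q_9 = 136; a_10 = 116; b_10 = 60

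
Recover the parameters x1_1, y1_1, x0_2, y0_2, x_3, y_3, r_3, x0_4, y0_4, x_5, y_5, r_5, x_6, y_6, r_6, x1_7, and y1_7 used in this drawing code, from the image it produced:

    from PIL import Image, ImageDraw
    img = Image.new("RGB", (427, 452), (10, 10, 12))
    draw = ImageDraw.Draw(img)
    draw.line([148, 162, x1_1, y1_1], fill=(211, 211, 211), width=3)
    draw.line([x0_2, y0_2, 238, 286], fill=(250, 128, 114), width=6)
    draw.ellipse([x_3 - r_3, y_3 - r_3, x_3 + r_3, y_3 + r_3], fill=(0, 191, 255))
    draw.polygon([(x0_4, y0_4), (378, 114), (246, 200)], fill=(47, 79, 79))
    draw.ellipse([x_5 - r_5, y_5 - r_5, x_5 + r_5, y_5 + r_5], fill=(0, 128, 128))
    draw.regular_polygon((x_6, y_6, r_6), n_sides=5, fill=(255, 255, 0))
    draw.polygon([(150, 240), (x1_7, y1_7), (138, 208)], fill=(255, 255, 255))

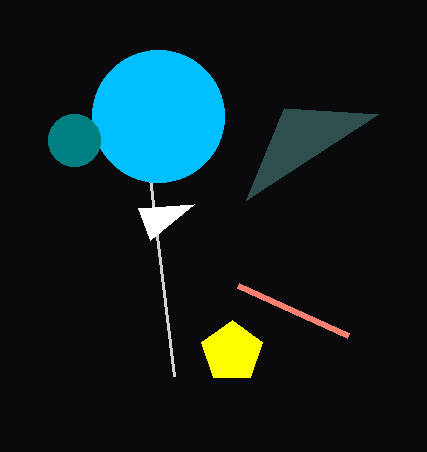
x1_1 = 174
y1_1 = 376
x0_2 = 348
y0_2 = 336
x_3 = 158
y_3 = 116
r_3 = 66
x0_4 = 284
y0_4 = 108
x_5 = 74
y_5 = 140
r_5 = 26
x_6 = 232
y_6 = 352
r_6 = 32
x1_7 = 194
y1_7 = 204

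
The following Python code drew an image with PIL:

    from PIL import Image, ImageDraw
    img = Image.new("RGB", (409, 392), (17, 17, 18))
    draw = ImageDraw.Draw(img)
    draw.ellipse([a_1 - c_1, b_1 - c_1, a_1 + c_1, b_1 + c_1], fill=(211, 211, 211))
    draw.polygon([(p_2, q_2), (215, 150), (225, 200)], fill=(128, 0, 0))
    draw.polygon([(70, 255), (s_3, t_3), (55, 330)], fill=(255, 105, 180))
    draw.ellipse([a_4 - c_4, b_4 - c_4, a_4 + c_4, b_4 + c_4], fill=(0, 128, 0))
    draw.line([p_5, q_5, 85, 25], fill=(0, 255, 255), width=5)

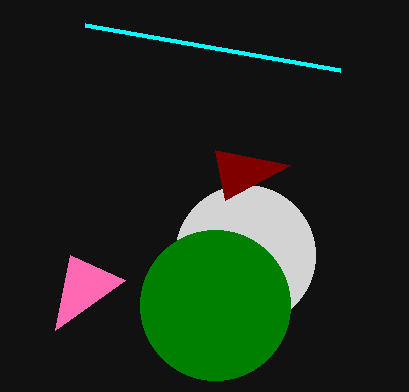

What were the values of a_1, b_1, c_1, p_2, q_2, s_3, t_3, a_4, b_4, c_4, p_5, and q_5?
a_1 = 245, b_1 = 255, c_1 = 70, p_2 = 290, q_2 = 165, s_3 = 125, t_3 = 280, a_4 = 215, b_4 = 305, c_4 = 75, p_5 = 340, q_5 = 70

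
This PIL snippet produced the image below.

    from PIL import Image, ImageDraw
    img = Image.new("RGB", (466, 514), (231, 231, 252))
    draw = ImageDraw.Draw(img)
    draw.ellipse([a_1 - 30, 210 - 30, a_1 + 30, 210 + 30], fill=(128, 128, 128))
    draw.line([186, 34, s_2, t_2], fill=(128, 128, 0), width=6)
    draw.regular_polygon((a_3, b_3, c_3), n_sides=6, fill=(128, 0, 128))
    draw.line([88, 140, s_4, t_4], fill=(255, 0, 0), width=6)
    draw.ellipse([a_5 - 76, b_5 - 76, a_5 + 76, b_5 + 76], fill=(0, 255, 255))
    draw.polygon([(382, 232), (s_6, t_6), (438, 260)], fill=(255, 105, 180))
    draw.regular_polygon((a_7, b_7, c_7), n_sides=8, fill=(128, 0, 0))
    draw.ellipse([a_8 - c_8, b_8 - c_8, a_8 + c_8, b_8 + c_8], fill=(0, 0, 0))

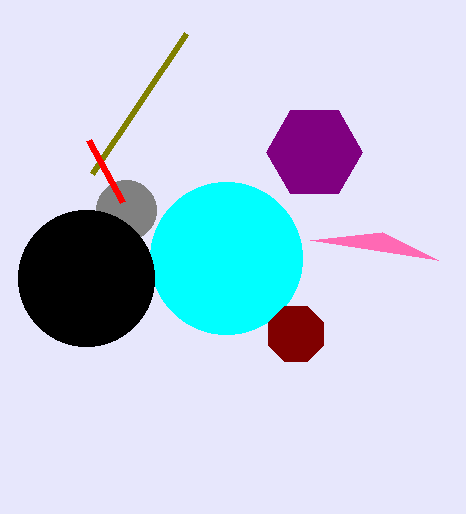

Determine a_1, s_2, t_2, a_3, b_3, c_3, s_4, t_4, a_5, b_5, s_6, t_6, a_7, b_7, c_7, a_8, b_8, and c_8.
a_1 = 126; s_2 = 92; t_2 = 174; a_3 = 314; b_3 = 152; c_3 = 48; s_4 = 122; t_4 = 202; a_5 = 226; b_5 = 258; s_6 = 310; t_6 = 240; a_7 = 296; b_7 = 334; c_7 = 30; a_8 = 86; b_8 = 278; c_8 = 68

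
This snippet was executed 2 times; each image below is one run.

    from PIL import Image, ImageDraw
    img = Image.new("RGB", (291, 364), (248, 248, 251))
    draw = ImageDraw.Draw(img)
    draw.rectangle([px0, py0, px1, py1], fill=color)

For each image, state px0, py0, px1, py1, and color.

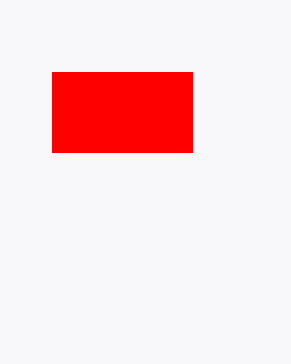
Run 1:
px0 = 52, py0 = 72, px1 = 192, py1 = 152, color = 'red'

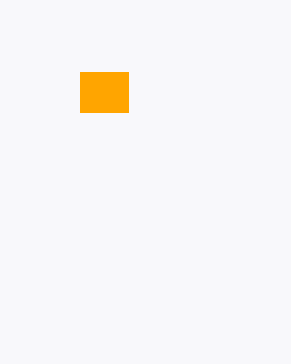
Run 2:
px0 = 80; py0 = 72; px1 = 128; py1 = 112; color = 'orange'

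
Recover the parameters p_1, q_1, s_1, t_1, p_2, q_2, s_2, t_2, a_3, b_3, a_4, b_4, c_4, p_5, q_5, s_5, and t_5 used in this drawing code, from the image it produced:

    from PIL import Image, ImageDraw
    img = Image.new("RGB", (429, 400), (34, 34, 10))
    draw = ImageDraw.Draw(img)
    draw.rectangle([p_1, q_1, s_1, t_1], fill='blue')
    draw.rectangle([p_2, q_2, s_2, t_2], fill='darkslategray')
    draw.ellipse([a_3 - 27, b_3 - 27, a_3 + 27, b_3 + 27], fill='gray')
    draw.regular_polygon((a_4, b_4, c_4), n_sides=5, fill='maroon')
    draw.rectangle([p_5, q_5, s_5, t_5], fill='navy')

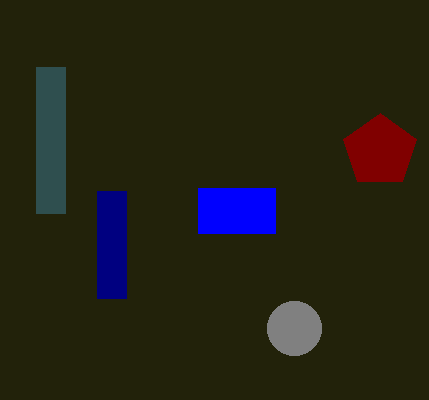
p_1 = 198, q_1 = 188, s_1 = 275, t_1 = 233, p_2 = 36, q_2 = 67, s_2 = 65, t_2 = 213, a_3 = 294, b_3 = 328, a_4 = 380, b_4 = 151, c_4 = 38, p_5 = 97, q_5 = 191, s_5 = 126, t_5 = 298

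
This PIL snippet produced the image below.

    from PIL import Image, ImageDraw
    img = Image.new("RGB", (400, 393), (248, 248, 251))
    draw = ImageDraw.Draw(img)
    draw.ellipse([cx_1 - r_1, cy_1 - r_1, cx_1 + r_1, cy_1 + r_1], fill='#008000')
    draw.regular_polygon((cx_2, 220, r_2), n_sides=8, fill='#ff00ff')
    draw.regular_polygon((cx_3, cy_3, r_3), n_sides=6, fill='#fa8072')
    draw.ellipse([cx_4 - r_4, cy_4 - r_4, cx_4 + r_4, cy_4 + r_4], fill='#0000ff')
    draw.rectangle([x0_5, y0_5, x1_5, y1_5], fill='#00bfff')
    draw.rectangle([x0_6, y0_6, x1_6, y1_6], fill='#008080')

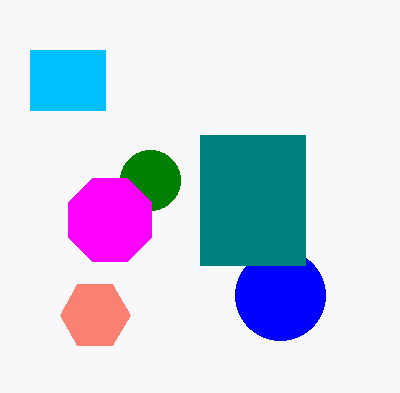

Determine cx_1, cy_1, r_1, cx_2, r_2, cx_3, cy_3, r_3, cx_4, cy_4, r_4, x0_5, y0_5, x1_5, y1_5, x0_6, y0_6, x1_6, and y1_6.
cx_1 = 150; cy_1 = 180; r_1 = 30; cx_2 = 110; r_2 = 45; cx_3 = 95; cy_3 = 315; r_3 = 35; cx_4 = 280; cy_4 = 295; r_4 = 45; x0_5 = 30; y0_5 = 50; x1_5 = 105; y1_5 = 110; x0_6 = 200; y0_6 = 135; x1_6 = 305; y1_6 = 265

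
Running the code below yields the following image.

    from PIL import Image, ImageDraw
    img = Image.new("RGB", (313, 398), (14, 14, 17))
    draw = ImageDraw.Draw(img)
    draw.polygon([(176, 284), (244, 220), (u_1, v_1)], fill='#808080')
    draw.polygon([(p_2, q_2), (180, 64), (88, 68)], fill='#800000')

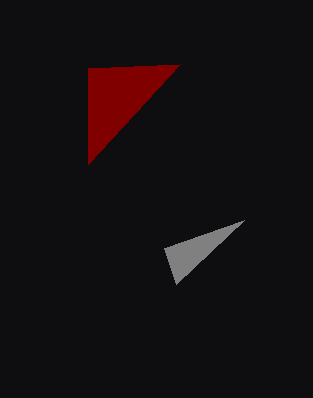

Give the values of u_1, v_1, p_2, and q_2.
u_1 = 164, v_1 = 248, p_2 = 88, q_2 = 164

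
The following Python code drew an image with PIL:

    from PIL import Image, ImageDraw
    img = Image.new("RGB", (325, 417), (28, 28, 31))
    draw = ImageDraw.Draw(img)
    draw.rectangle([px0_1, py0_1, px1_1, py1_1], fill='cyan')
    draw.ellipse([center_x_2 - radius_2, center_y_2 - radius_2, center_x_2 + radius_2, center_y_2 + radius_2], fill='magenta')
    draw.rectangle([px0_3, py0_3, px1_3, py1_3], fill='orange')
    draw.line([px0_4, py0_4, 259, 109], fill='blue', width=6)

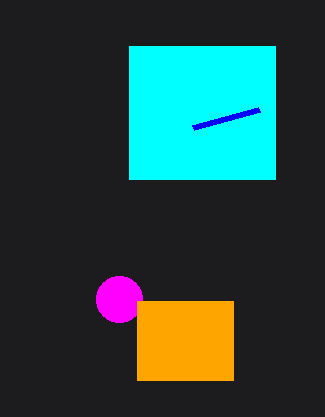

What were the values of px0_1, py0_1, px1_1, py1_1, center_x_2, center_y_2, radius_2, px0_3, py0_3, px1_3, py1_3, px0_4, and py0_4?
px0_1 = 129
py0_1 = 46
px1_1 = 275
py1_1 = 179
center_x_2 = 119
center_y_2 = 299
radius_2 = 23
px0_3 = 137
py0_3 = 301
px1_3 = 233
py1_3 = 380
px0_4 = 193
py0_4 = 127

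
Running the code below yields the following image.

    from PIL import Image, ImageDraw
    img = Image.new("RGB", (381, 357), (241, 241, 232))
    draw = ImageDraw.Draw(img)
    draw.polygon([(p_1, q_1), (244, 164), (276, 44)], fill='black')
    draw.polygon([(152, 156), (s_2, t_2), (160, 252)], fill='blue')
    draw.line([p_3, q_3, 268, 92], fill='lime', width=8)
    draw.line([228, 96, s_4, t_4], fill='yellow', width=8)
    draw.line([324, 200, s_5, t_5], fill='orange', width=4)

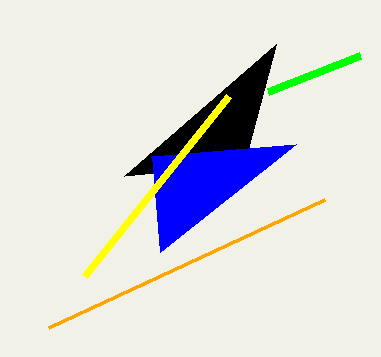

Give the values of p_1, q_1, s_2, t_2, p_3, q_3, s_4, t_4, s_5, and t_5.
p_1 = 124
q_1 = 176
s_2 = 296
t_2 = 144
p_3 = 360
q_3 = 56
s_4 = 84
t_4 = 276
s_5 = 48
t_5 = 328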